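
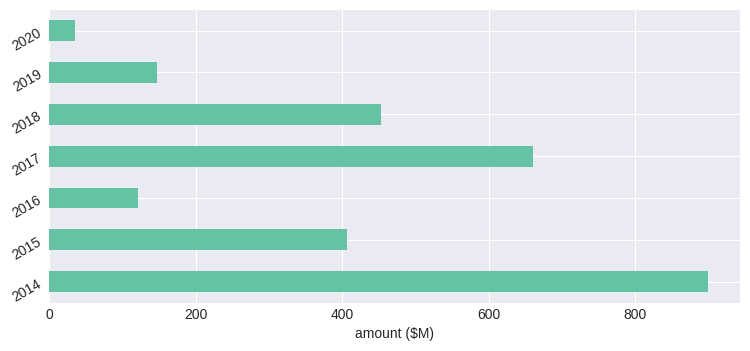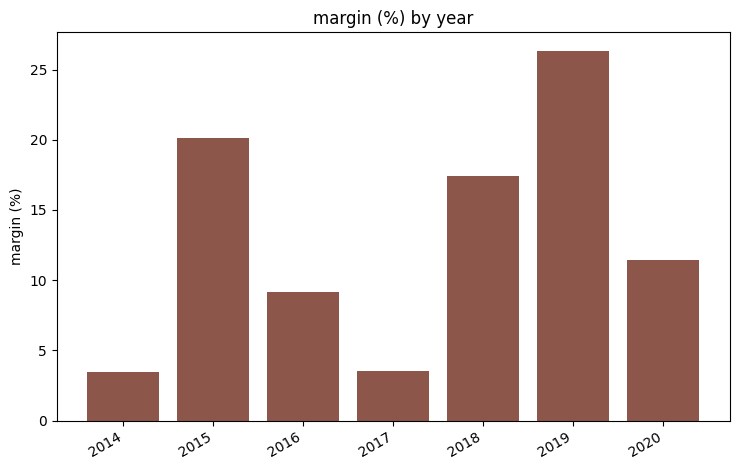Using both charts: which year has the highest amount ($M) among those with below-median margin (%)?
2014

Chart 2 median margin (%) ≈ 10; below-median years: 2014, 2016, 2017. Among those, 2014 has the highest amount ($M) (≈ 900).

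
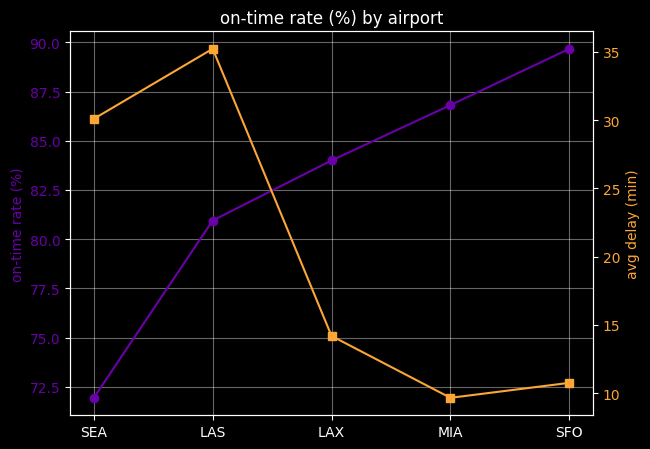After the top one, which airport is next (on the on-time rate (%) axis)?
Top 3 (on the on-time rate (%) axis): SFO ≈ 90, MIA ≈ 86, LAX ≈ 84.

MIA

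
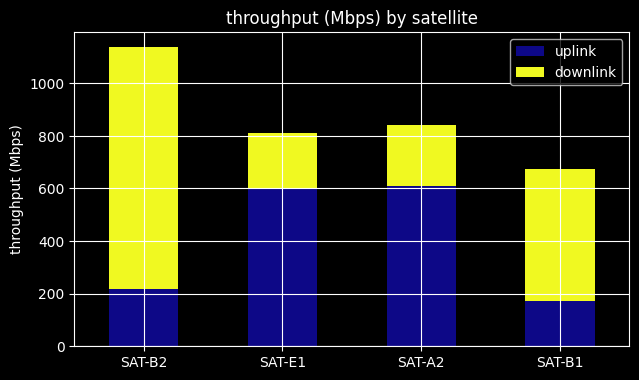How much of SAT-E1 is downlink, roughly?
downlink top ≈ 800, bottom ≈ 600; segment ≈ 200.

≈ 200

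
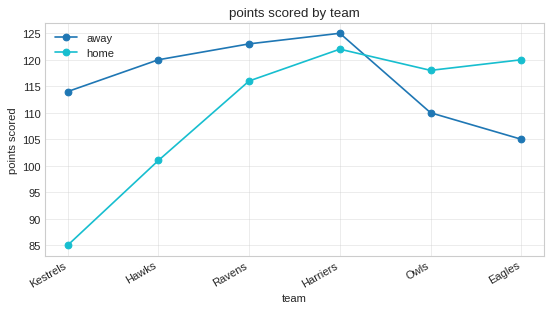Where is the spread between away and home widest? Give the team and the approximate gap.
Kestrels: away ≈ 115, home ≈ 85 → gap ≈ 30. Next-largest (Hawks) is only ≈ 20.

Kestrels, ≈ 30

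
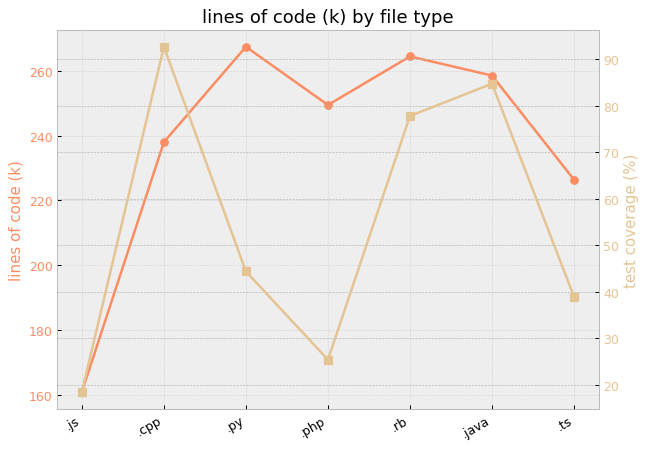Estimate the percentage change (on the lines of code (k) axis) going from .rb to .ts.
.rb ≈ 260, .ts ≈ 230; (230 − 260) / 260 ≈ -11.5%.

≈ -11.5%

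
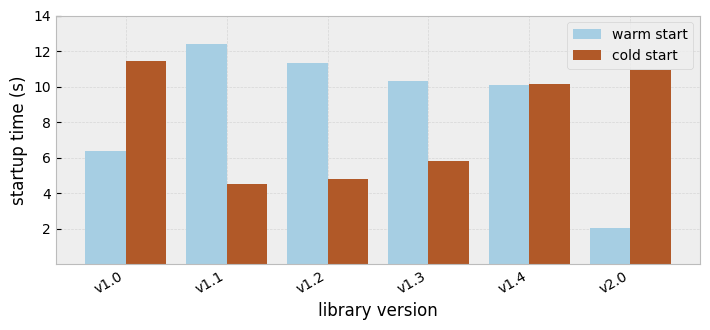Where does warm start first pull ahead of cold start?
v1.1

v1.0: warm start ≈ 6 vs cold start ≈ 12 (not yet); v1.1: warm start ≈ 12 vs cold start ≈ 4 (first crossover).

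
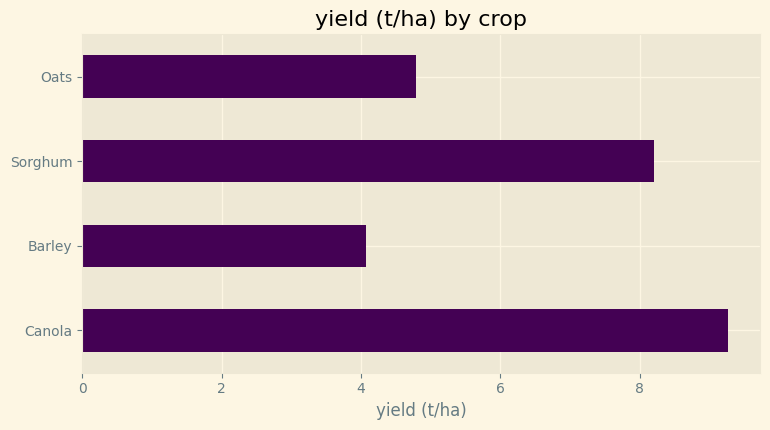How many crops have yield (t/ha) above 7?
2

Above 7: Canola, Sorghum.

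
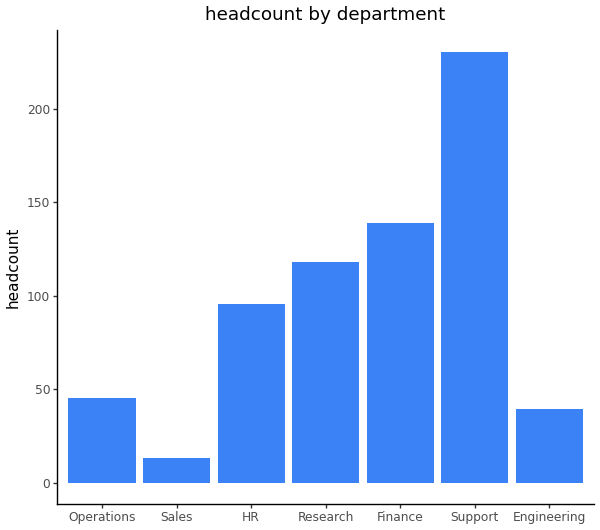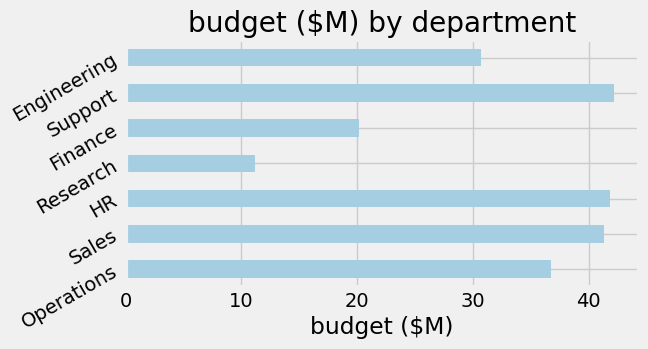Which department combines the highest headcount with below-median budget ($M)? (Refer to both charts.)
Chart 2 median budget ($M) ≈ 35; below-median departments: Research, Finance, Engineering. Among those, Finance has the highest headcount (≈ 150).

Finance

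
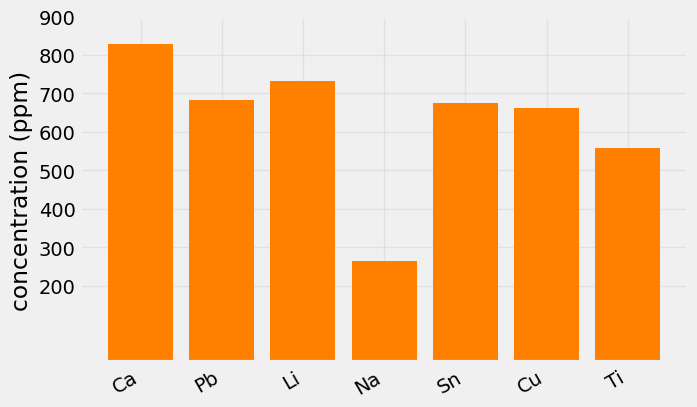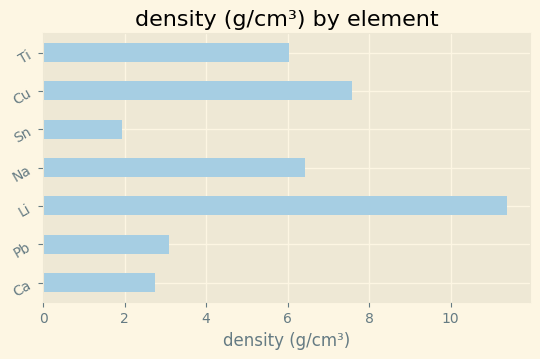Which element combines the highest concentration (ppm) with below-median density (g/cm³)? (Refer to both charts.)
Ca

Chart 2 median density (g/cm³) ≈ 6; below-median elements: Ca, Pb, Sn. Among those, Ca has the highest concentration (ppm) (≈ 800).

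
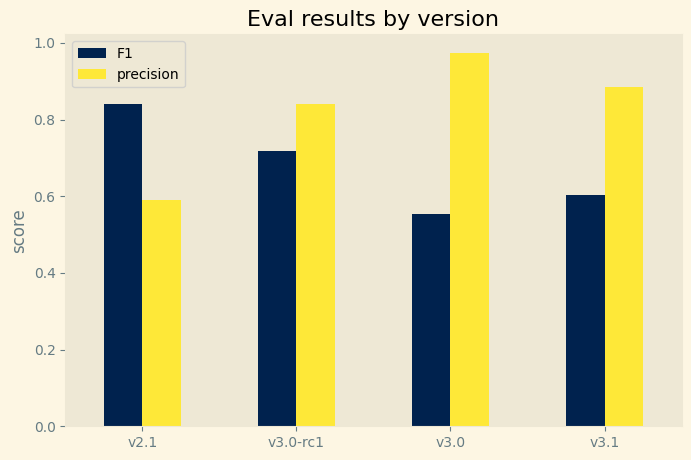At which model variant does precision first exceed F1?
v2.1: precision ≈ 0.6 vs F1 ≈ 0.8 (not yet); v3.0-rc1: precision ≈ 0.8 vs F1 ≈ 0.7 (first crossover).

v3.0-rc1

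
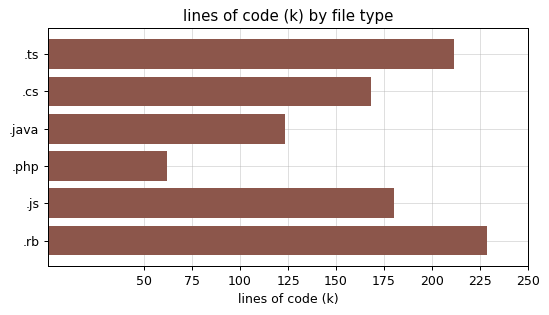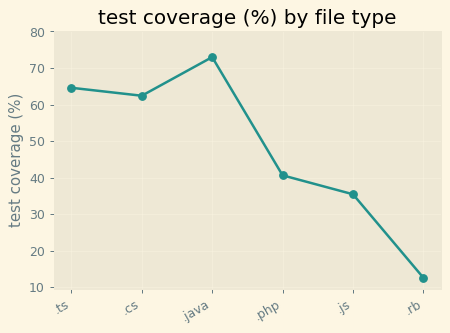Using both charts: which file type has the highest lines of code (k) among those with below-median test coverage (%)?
.rb

Chart 2 median test coverage (%) ≈ 50; below-median file types: .php, .js, .rb. Among those, .rb has the highest lines of code (k) (≈ 225).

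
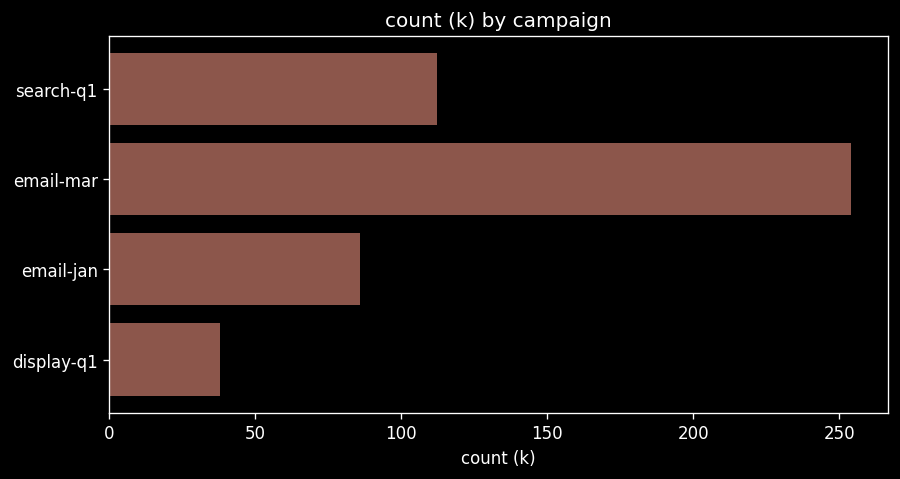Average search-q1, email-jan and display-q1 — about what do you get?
≈ 75

(100 + 75 + 50) / 3 ≈ 75.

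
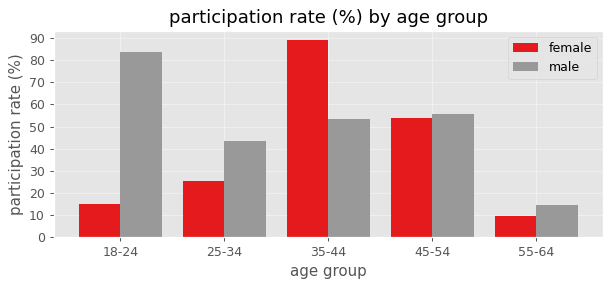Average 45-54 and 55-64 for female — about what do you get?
≈ 30

(50 + 10) / 2 ≈ 30.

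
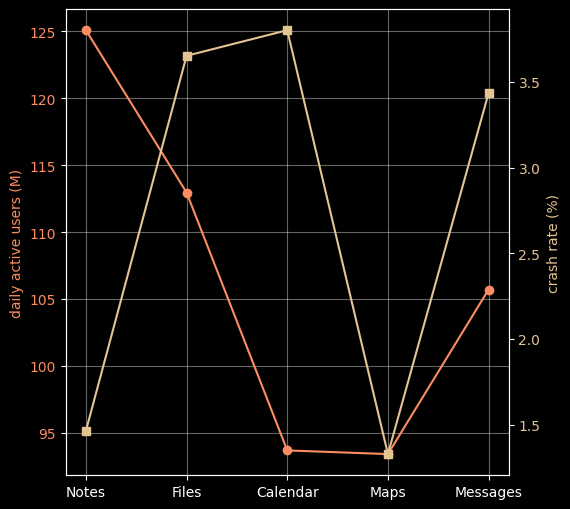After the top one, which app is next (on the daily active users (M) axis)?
Top 3 (on the daily active users (M) axis): Notes ≈ 125, Files ≈ 115, Messages ≈ 105.

Files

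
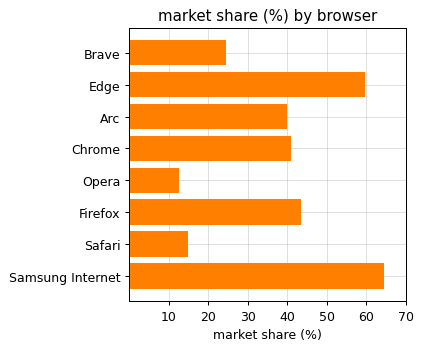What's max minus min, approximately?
≈ 50

Max Samsung Internet ≈ 60, min Opera ≈ 10; range ≈ 50.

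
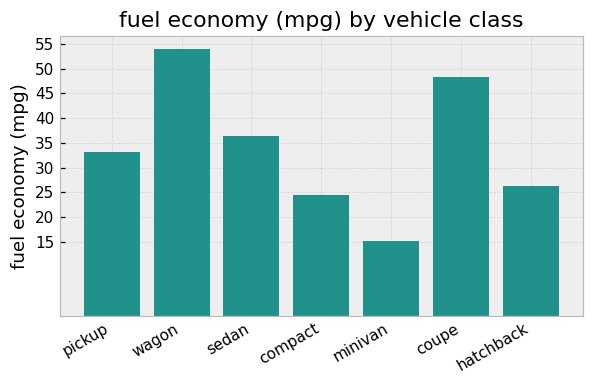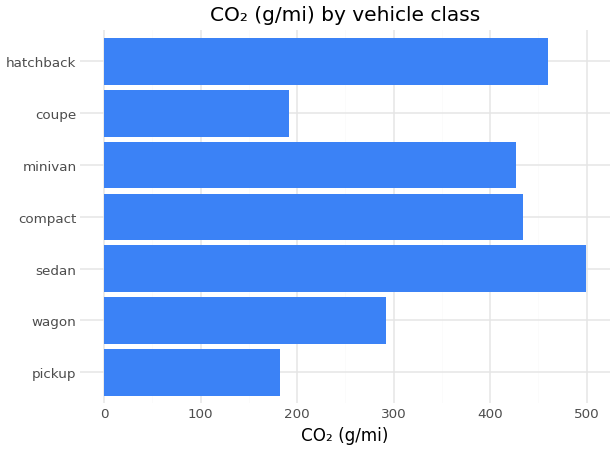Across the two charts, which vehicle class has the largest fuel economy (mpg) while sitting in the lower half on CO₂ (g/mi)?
Chart 2 median CO₂ (g/mi) ≈ 450; below-median vehicle classes: pickup, wagon, coupe. Among those, wagon has the highest fuel economy (mpg) (≈ 55).

wagon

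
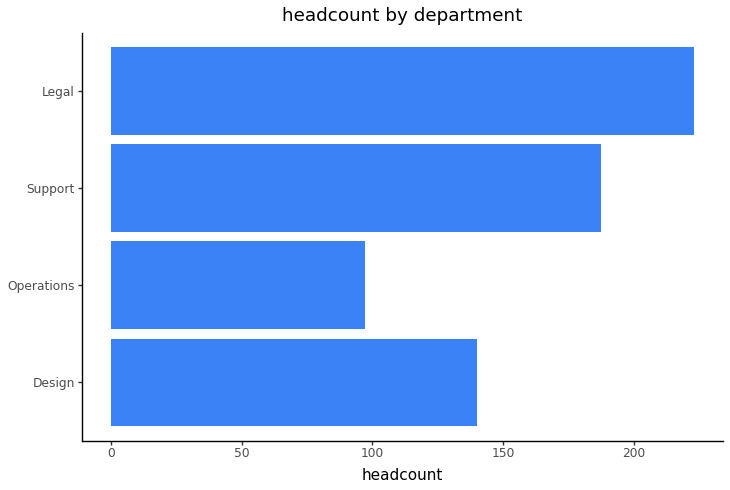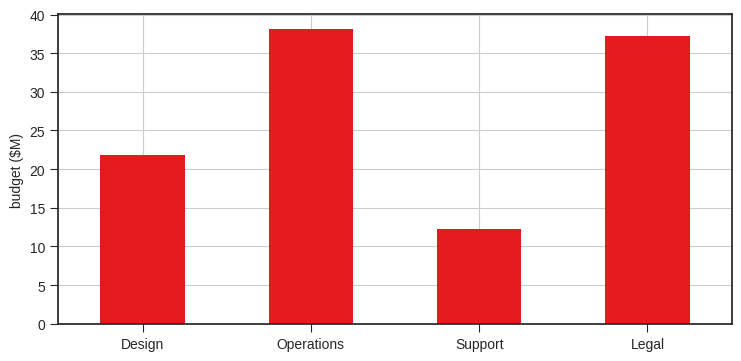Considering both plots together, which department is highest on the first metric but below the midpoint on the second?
Chart 2 median budget ($M) ≈ 30; below-median departments: Design, Support. Among those, Support has the highest headcount (≈ 175).

Support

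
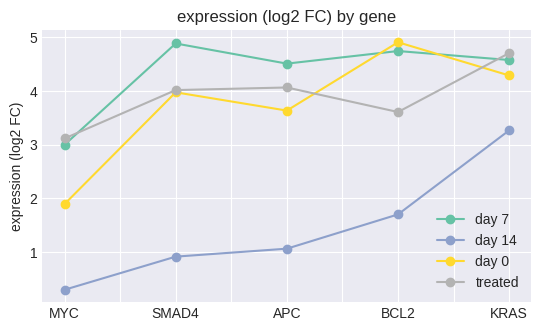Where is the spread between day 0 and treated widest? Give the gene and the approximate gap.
BCL2, ≈ 1.5 log2 FC

BCL2: day 0 ≈ 5.0, treated ≈ 3.5 → gap ≈ 1.5. Next-largest (MYC) is only ≈ 1.0.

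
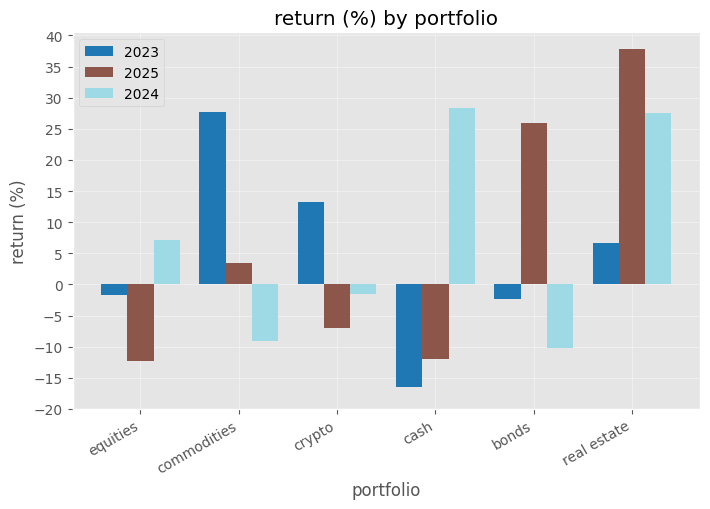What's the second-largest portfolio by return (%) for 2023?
Top 3 for 2023: commodities ≈ 30, crypto ≈ 15, real estate ≈ 5.

crypto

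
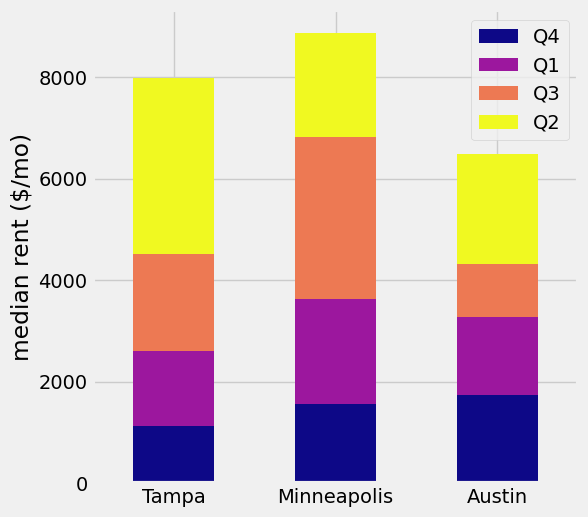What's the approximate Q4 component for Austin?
≈ 2000

Q4 top ≈ 2000, bottom ≈ 0; segment ≈ 2000.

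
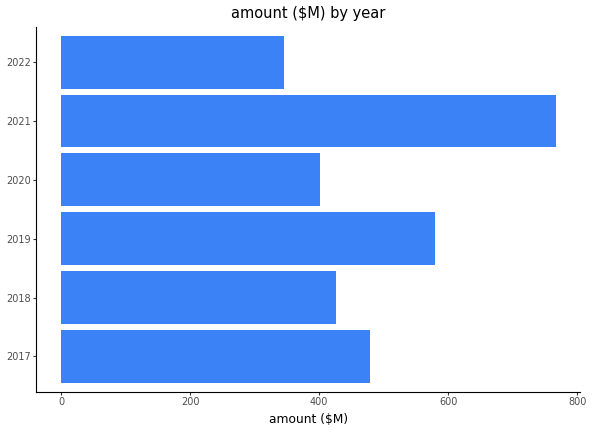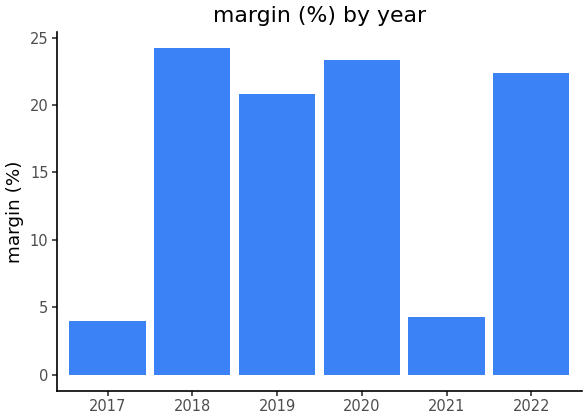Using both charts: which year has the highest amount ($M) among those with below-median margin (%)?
2021

Chart 2 median margin (%) ≈ 20; below-median years: 2017, 2019, 2021. Among those, 2021 has the highest amount ($M) (≈ 800).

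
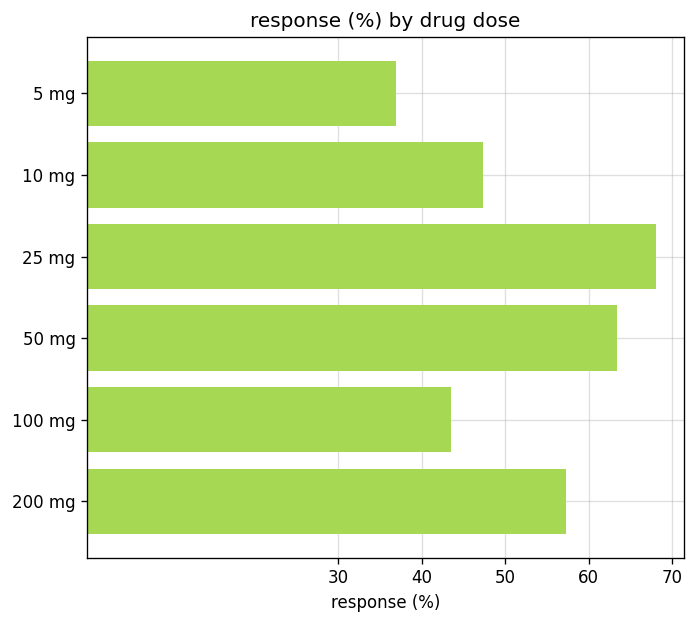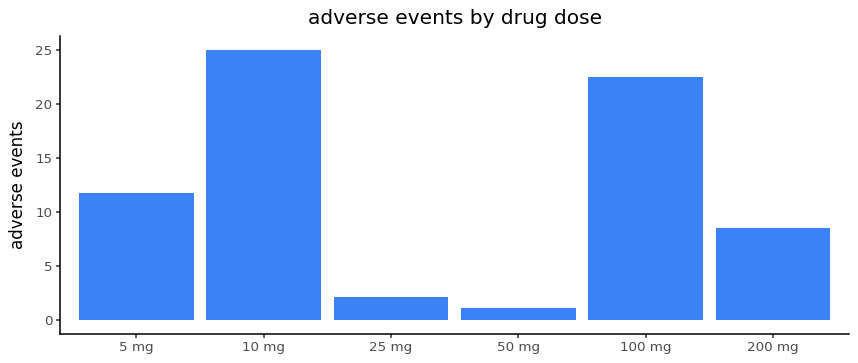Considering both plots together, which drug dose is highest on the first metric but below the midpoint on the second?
25 mg

Chart 2 median adverse events ≈ 10; below-median drug doses: 25 mg, 50 mg, 200 mg. Among those, 25 mg has the highest response (%) (≈ 70).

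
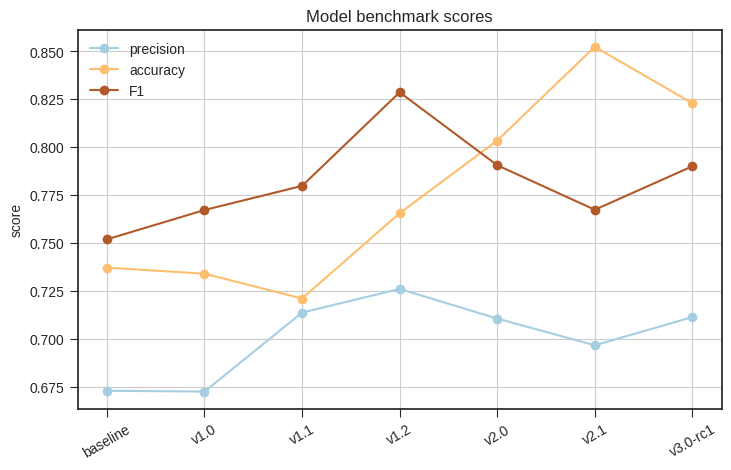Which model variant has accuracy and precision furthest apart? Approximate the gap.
v2.1: accuracy ≈ 0.86, precision ≈ 0.70 → gap ≈ 0.16. Next-largest (v3.0-rc1) is only ≈ 0.10.

v2.1, ≈ 0.16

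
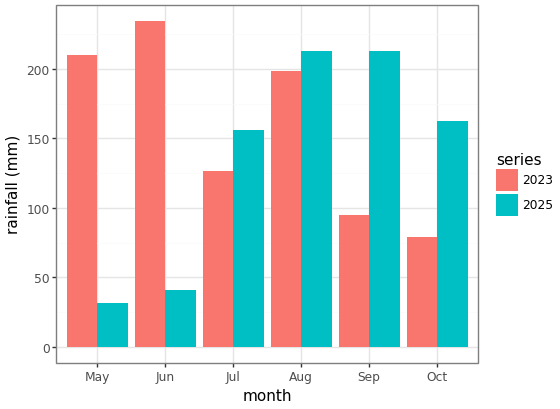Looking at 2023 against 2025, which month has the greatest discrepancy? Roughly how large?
Jun: 2023 ≈ 240, 2025 ≈ 40 → gap ≈ 200. Next-largest (May) is only ≈ 180.

Jun, ≈ 200 mm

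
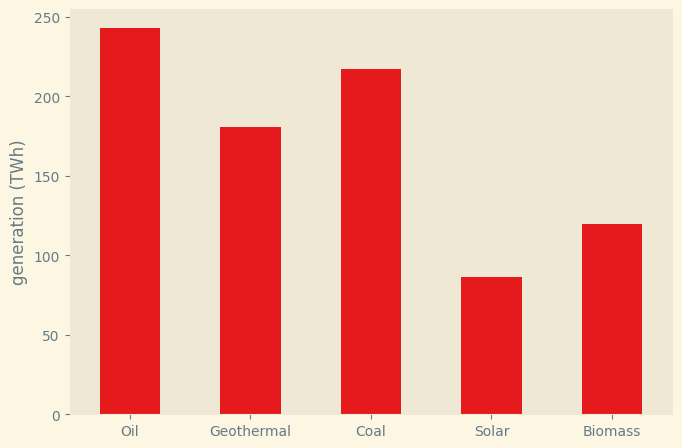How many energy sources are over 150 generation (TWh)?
Above 150: Oil, Geothermal, Coal.

3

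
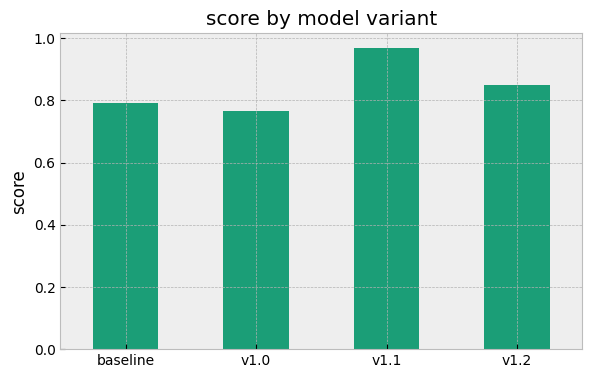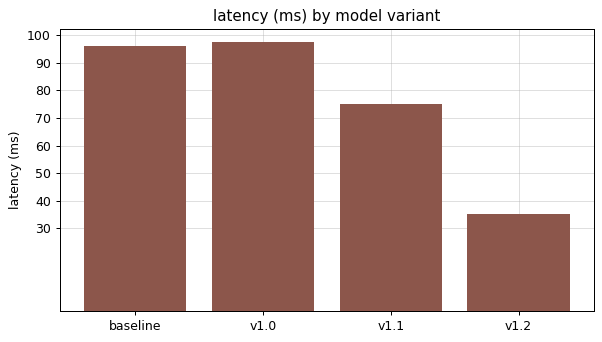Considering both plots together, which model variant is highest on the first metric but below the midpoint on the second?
Chart 2 median latency (ms) ≈ 90; below-median model variants: v1.1, v1.2. Among those, v1.1 has the highest score (≈ 1).

v1.1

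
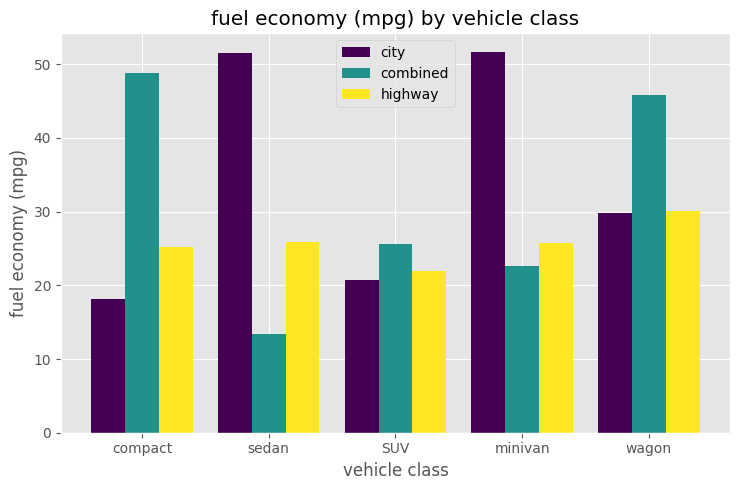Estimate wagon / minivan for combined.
wagon ≈ 45, minivan ≈ 25; 45/25 ≈ 1.8.

≈ 1.8×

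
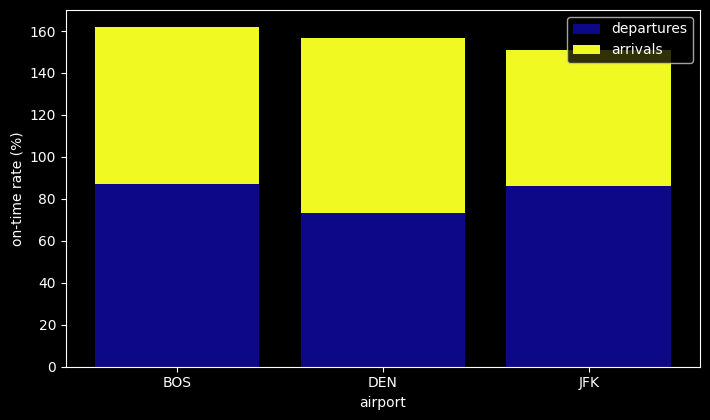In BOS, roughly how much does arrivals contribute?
arrivals top ≈ 160, bottom ≈ 80; segment ≈ 80.

≈ 80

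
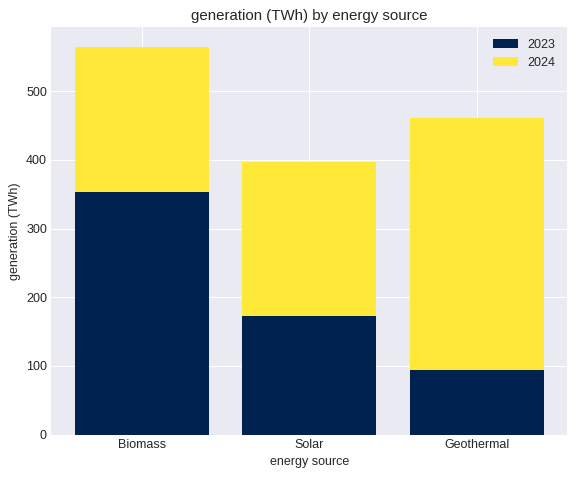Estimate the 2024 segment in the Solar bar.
2024 top ≈ 400, bottom ≈ 150; segment ≈ 250.

≈ 250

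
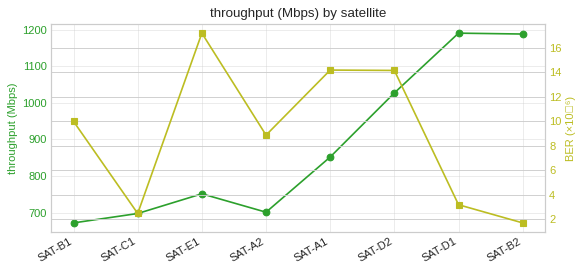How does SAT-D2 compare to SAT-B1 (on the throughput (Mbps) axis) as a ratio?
SAT-D2 ≈ 1050, SAT-B1 ≈ 650; 1050/650 ≈ 1.62.

≈ 1.62×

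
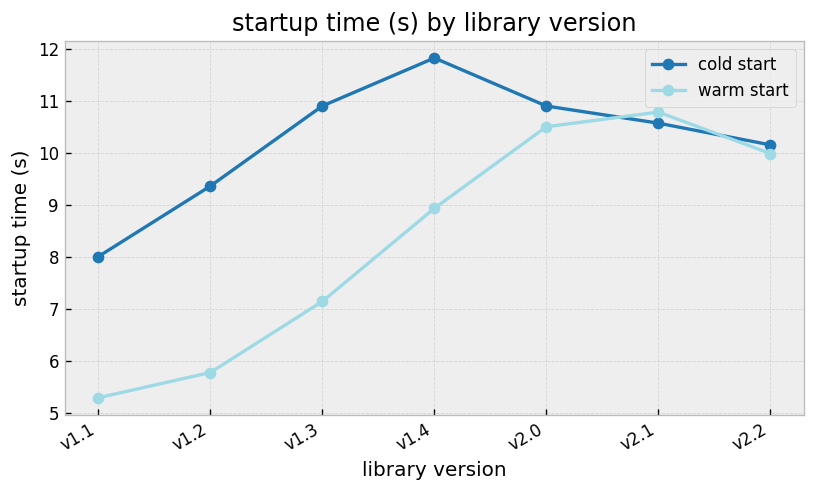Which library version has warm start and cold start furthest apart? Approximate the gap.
v1.3: warm start ≈ 7, cold start ≈ 11 → gap ≈ 4. Next-largest (v1.2) is only ≈ 3.

v1.3, ≈ 4 s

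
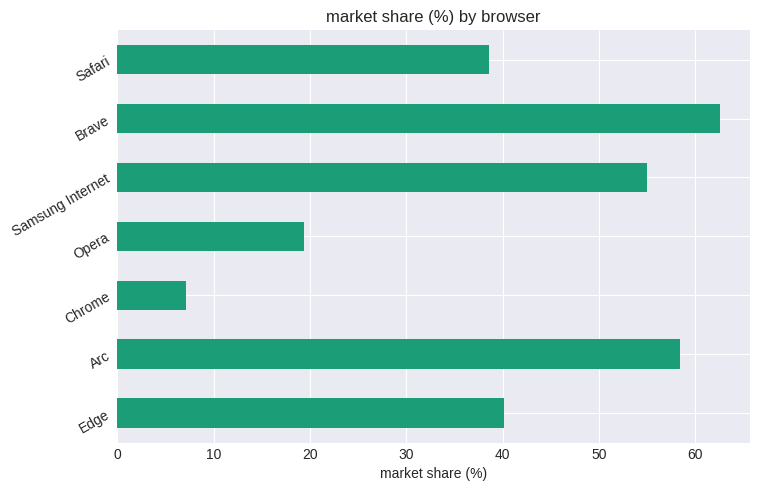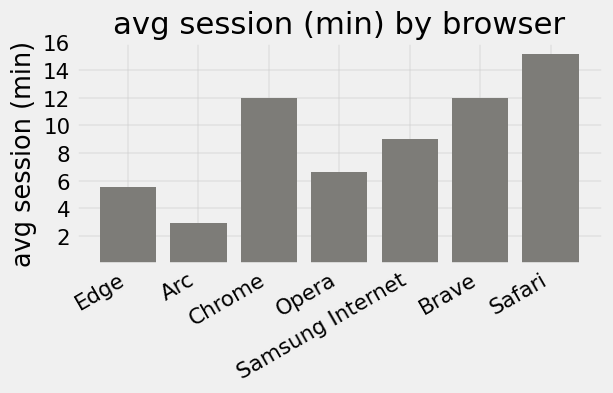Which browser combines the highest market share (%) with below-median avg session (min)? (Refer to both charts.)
Chart 2 median avg session (min) ≈ 10; below-median browsers: Edge, Arc, Opera. Among those, Arc has the highest market share (%) (≈ 60).

Arc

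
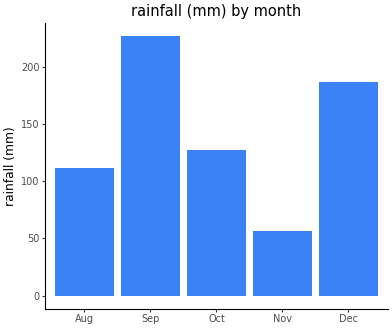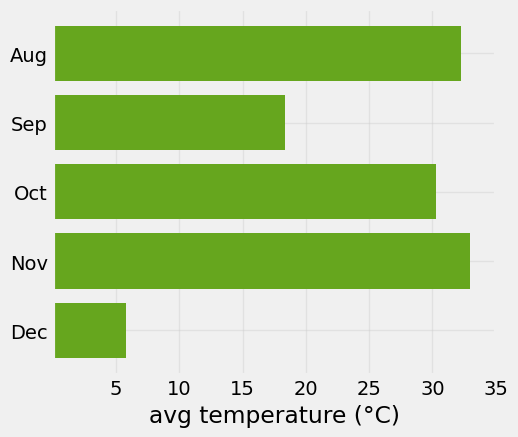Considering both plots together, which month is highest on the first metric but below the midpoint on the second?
Sep

Chart 2 median avg temperature (°C) ≈ 30; below-median months: Sep, Dec. Among those, Sep has the highest rainfall (mm) (≈ 225).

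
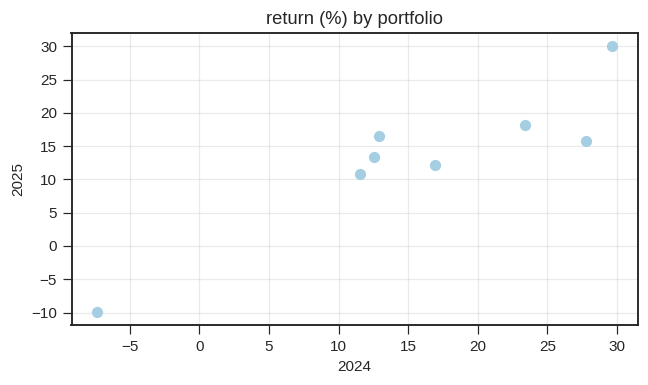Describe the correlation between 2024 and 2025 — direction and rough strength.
positive, strong

Points are positively correlated; strong (|r| ≈ 0.9).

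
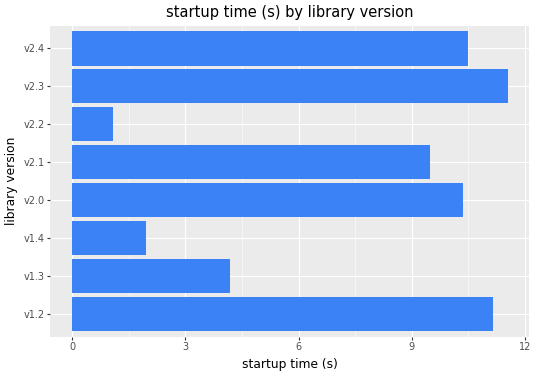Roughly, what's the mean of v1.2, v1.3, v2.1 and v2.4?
(11 + 4 + 9 + 10) / 4 ≈ 8.

≈ 8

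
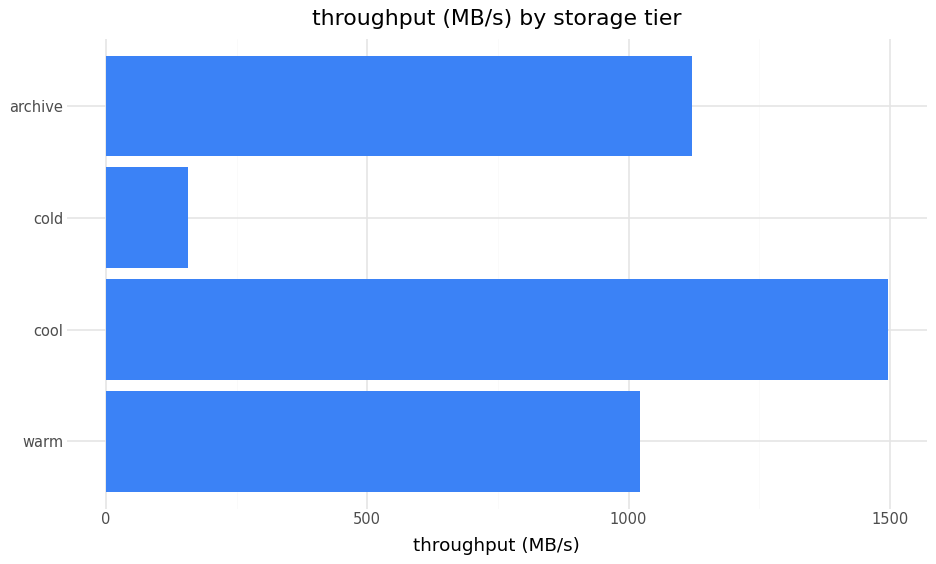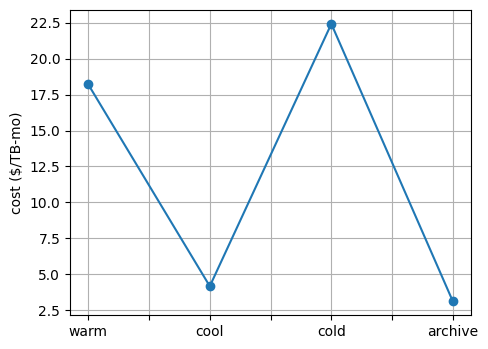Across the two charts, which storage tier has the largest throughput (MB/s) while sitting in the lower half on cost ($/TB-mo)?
Chart 2 median cost ($/TB-mo) ≈ 10; below-median storage tiers: cool, archive. Among those, cool has the highest throughput (MB/s) (≈ 1400).

cool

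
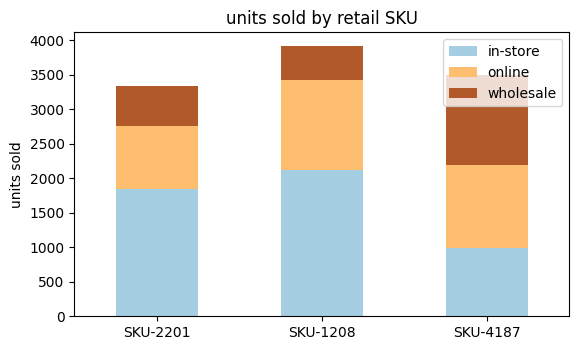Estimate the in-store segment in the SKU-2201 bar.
≈ 2000

in-store top ≈ 2000, bottom ≈ 0; segment ≈ 2000.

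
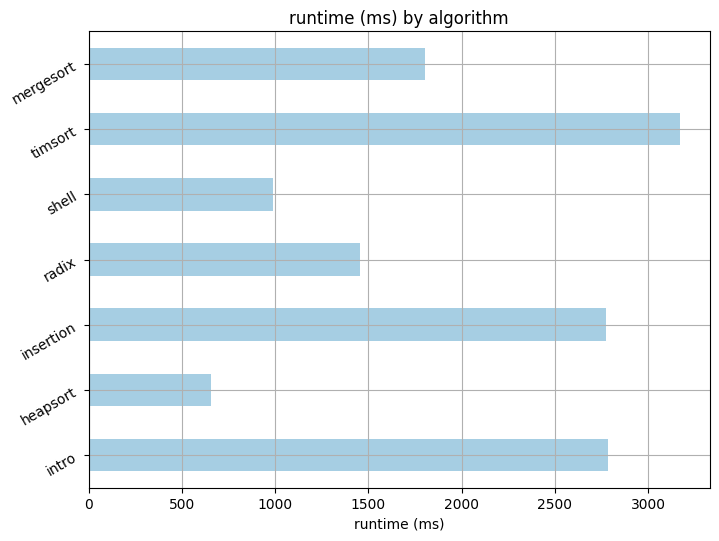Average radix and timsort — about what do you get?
≈ 2250

(1500 + 3000) / 2 ≈ 2250.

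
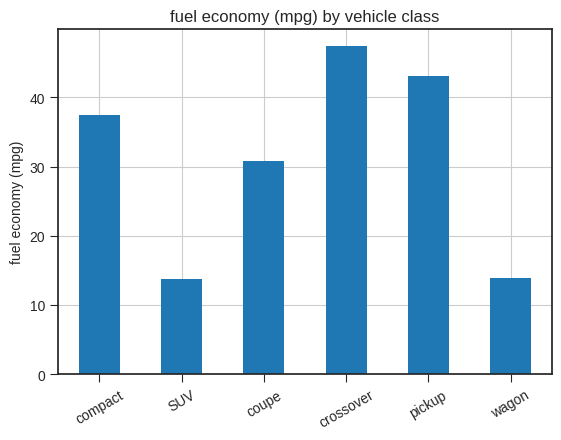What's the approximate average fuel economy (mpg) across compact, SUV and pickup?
≈ 32

(35 + 15 + 45) / 3 ≈ 32.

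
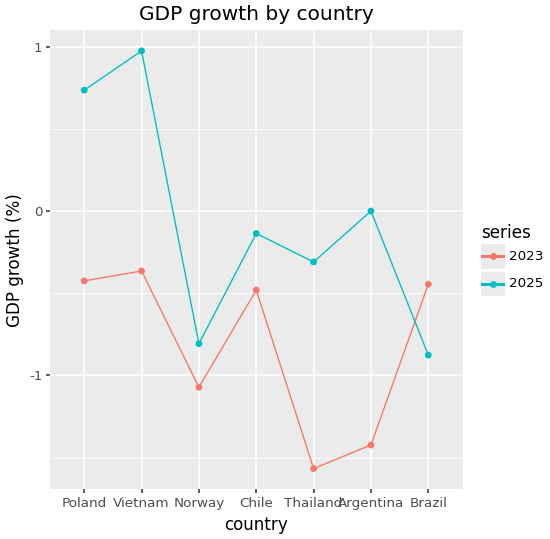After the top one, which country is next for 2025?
Poland

Top 3 for 2025: Vietnam ≈ 1.0, Poland ≈ 0.5, Argentina ≈ 0.0.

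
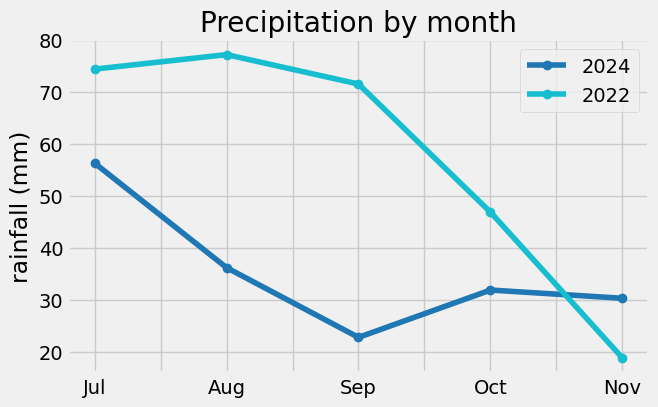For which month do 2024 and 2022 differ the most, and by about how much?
Sep: 2024 ≈ 25, 2022 ≈ 70 → gap ≈ 45. Next-largest (Aug) is only ≈ 40.

Sep, ≈ 45 mm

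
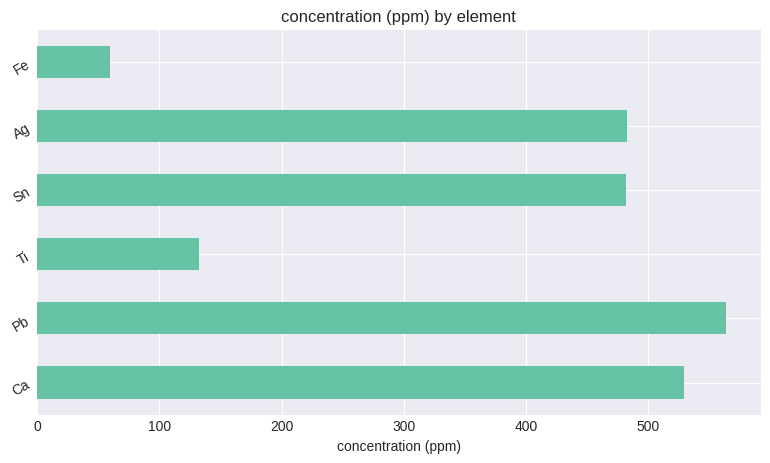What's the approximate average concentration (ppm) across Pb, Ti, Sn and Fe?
(550 + 150 + 500 + 50) / 4 ≈ 312.

≈ 312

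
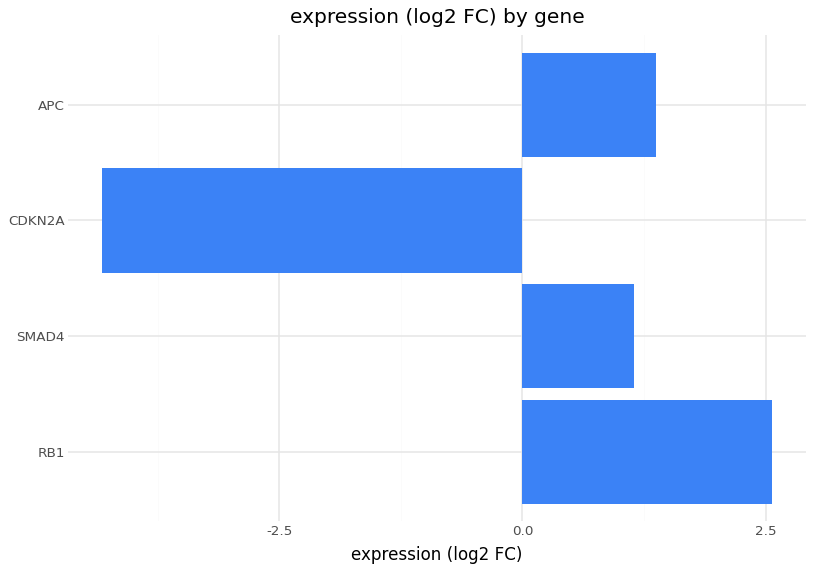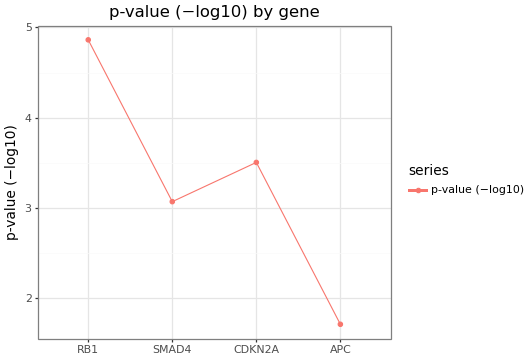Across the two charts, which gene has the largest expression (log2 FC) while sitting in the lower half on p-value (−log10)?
APC

Chart 2 median p-value (−log10) ≈ 3.5; below-median genes: SMAD4, APC. Among those, APC has the highest expression (log2 FC) (≈ 1.5).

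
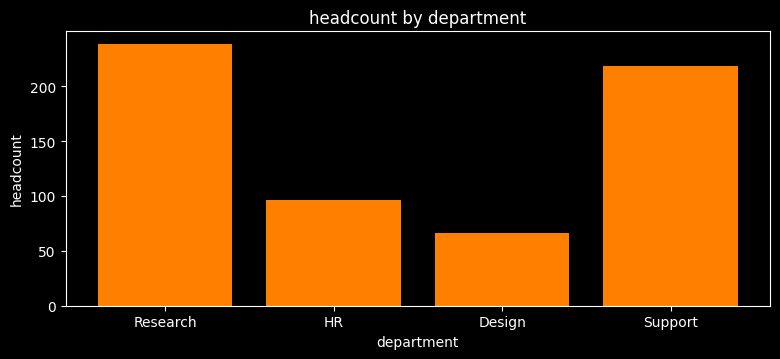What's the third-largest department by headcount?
HR

Top 4: Research ≈ 240, Support ≈ 220, HR ≈ 100, Design ≈ 60.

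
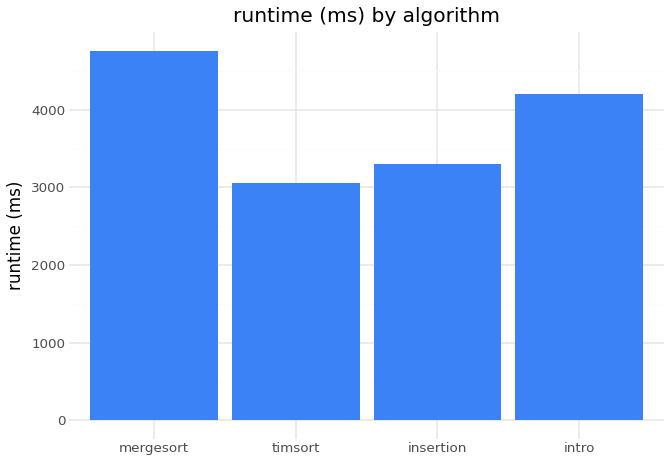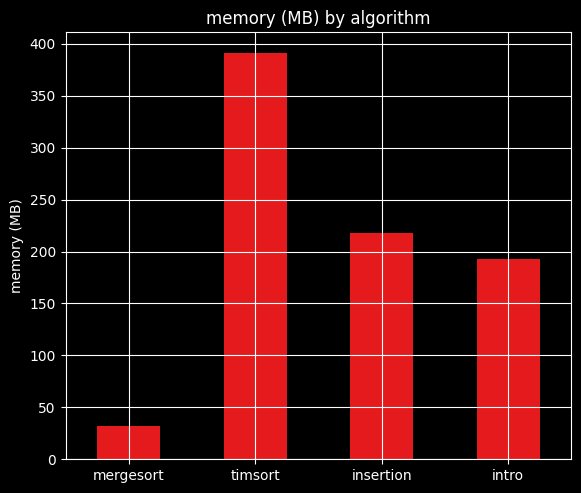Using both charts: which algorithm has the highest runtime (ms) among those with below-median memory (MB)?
Chart 2 median memory (MB) ≈ 200; below-median algorithms: mergesort, intro. Among those, mergesort has the highest runtime (ms) (≈ 5000).

mergesort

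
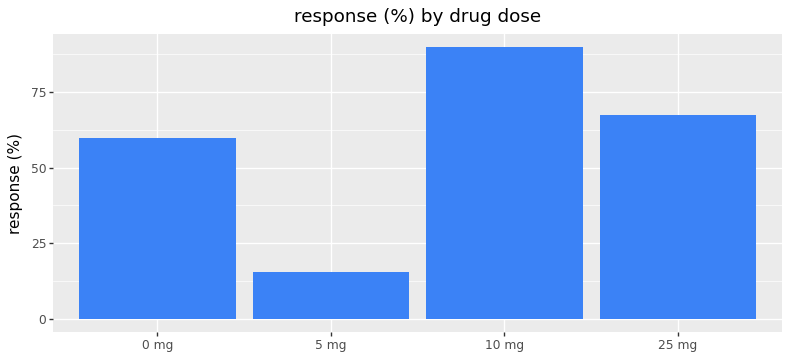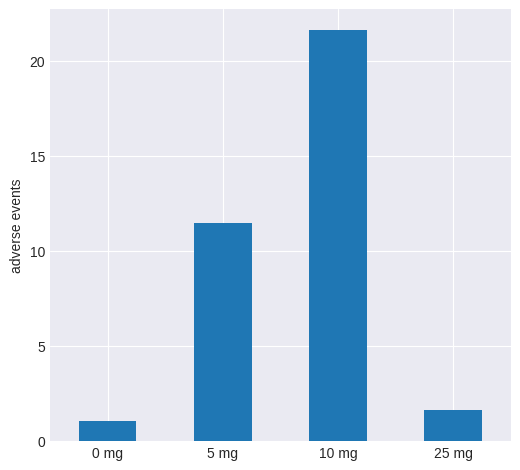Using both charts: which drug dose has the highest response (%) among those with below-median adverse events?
Chart 2 median adverse events ≈ 6; below-median drug doses: 0 mg, 25 mg. Among those, 25 mg has the highest response (%) (≈ 70).

25 mg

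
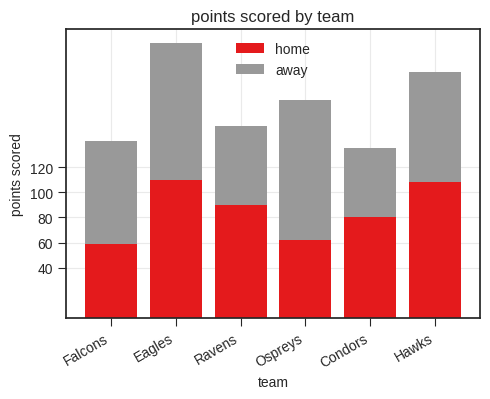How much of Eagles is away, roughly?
away top ≈ 220, bottom ≈ 120; segment ≈ 100.

≈ 100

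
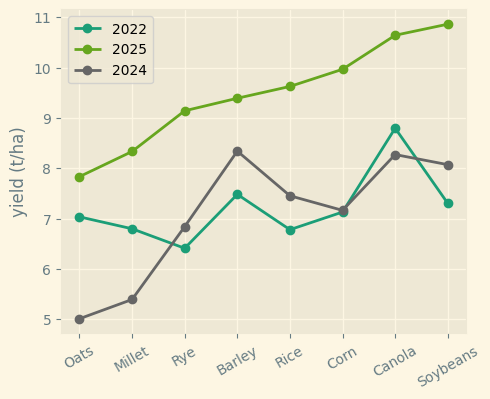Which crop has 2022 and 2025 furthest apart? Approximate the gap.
Soybeans, ≈ 3.5 t/ha

Soybeans: 2022 ≈ 7.5, 2025 ≈ 11.0 → gap ≈ 3.5. Next-largest (Rice) is only ≈ 2.5.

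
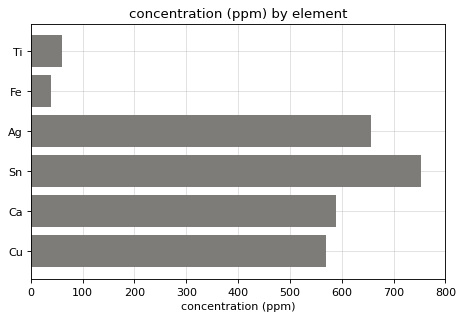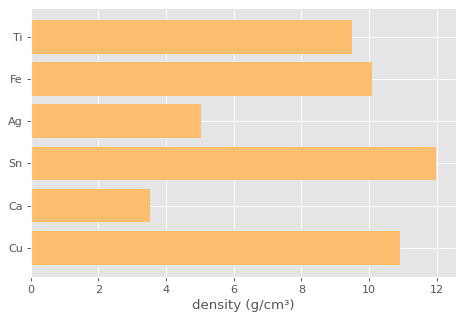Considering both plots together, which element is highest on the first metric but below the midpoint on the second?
Ag

Chart 2 median density (g/cm³) ≈ 10; below-median elements: Ti, Ag, Ca. Among those, Ag has the highest concentration (ppm) (≈ 700).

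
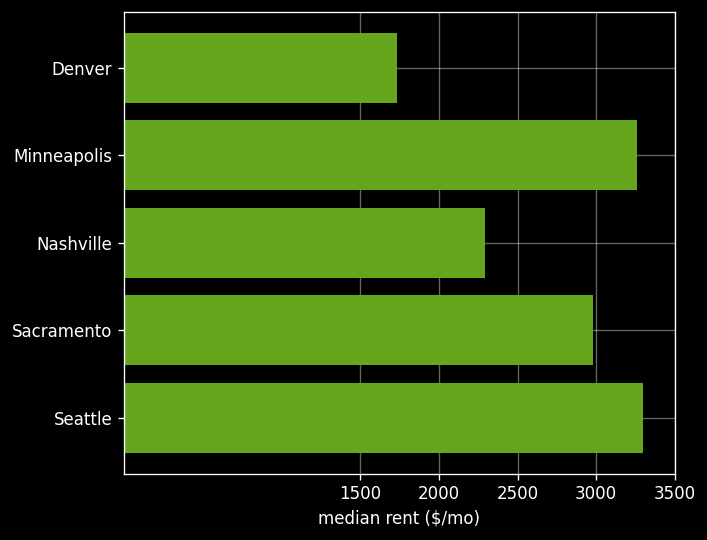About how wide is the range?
Max Seattle ≈ 3500, min Denver ≈ 1500; range ≈ 2000.

≈ 2000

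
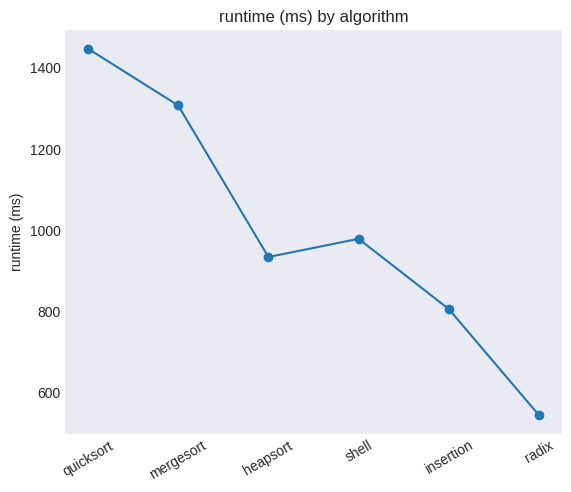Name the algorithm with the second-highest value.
mergesort

Top 3: quicksort ≈ 1400, mergesort ≈ 1300, shell ≈ 1000.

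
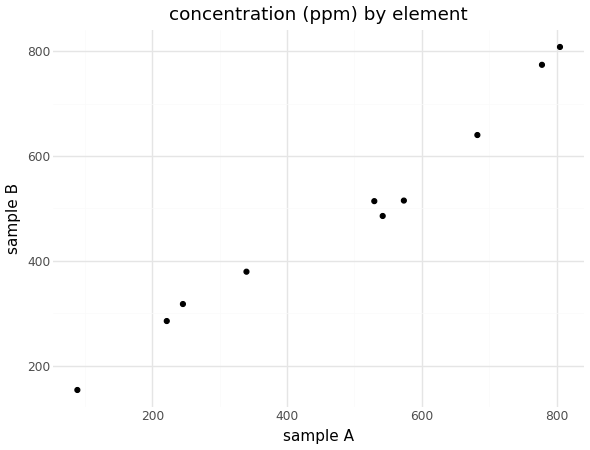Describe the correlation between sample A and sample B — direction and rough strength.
Points are positively correlated; strong (|r| ≈ 1.0).

positive, strong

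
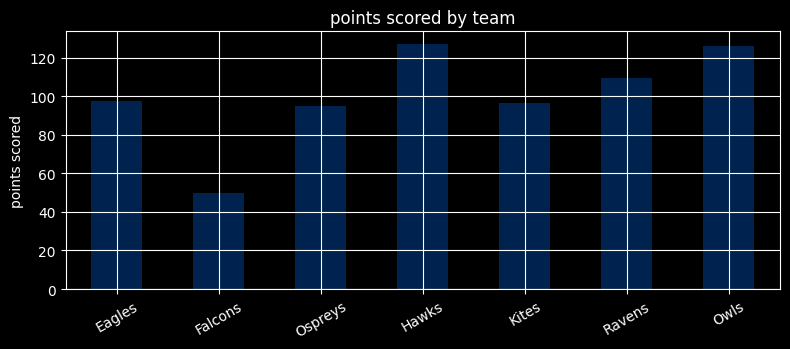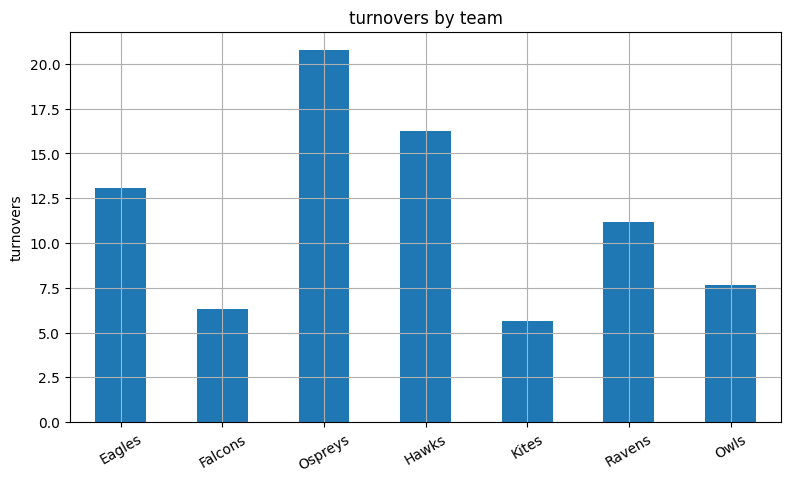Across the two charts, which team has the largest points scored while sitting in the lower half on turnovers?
Chart 2 median turnovers ≈ 12; below-median teams: Falcons, Kites, Owls. Among those, Owls has the highest points scored (≈ 120).

Owls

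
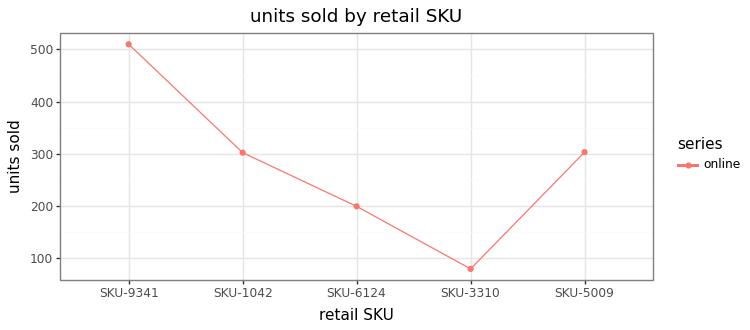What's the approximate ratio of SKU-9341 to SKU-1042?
SKU-9341 ≈ 500, SKU-1042 ≈ 300; 500/300 ≈ 1.67.

≈ 1.67×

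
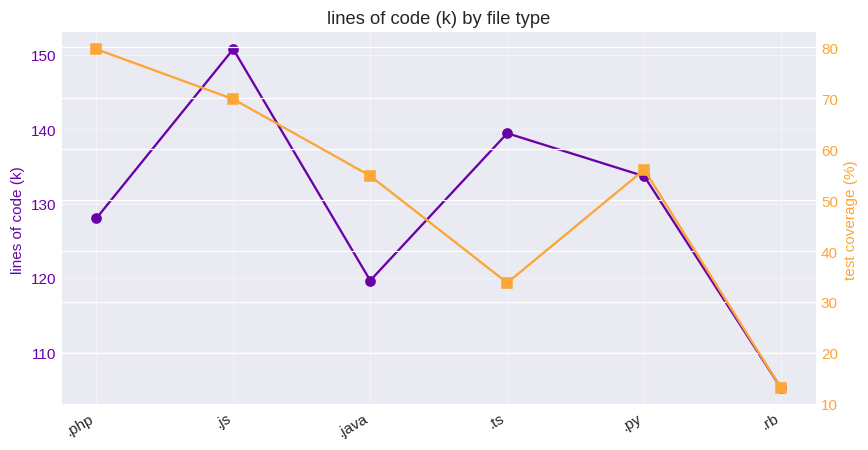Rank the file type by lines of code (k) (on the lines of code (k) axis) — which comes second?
.ts

Top 3 (on the lines of code (k) axis): .js ≈ 150, .ts ≈ 140, .py ≈ 135.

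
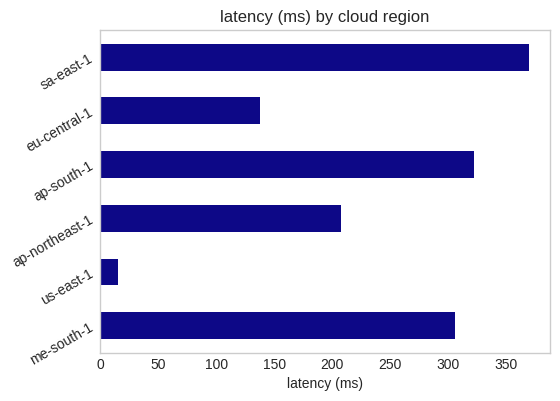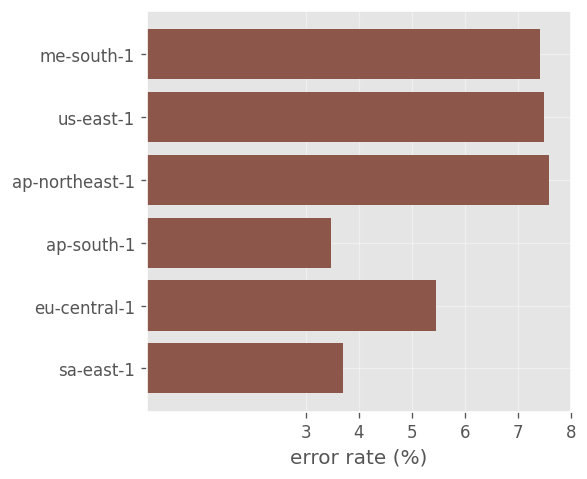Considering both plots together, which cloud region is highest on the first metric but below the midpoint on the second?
sa-east-1

Chart 2 median error rate (%) ≈ 6; below-median cloud regions: ap-south-1, eu-central-1, sa-east-1. Among those, sa-east-1 has the highest latency (ms) (≈ 350).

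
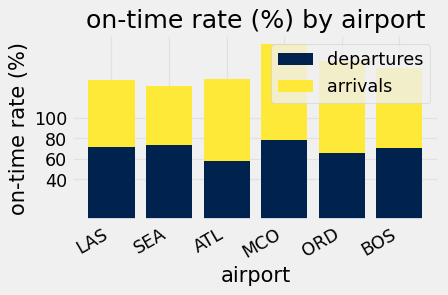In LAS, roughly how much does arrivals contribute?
arrivals top ≈ 140, bottom ≈ 80; segment ≈ 60.

≈ 60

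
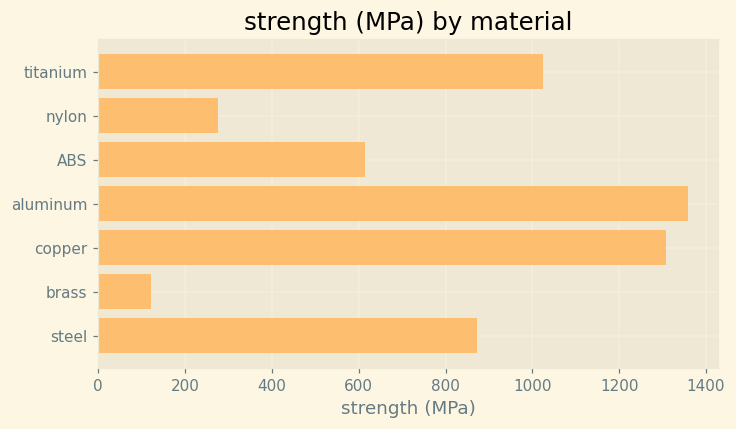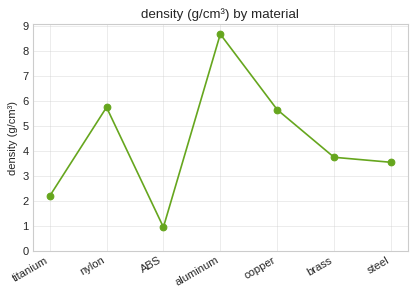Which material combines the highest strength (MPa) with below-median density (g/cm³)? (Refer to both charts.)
titanium

Chart 2 median density (g/cm³) ≈ 4; below-median materials: titanium, ABS, steel. Among those, titanium has the highest strength (MPa) (≈ 1000).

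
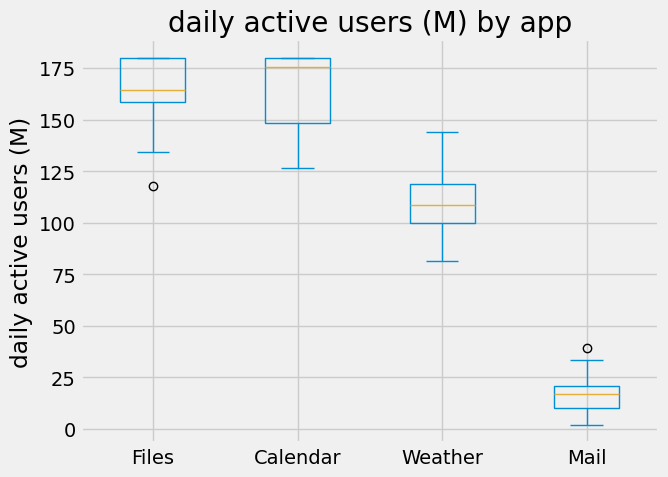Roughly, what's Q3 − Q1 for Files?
Q3 ≈ 180, Q1 ≈ 160; IQR ≈ 20.

≈ 20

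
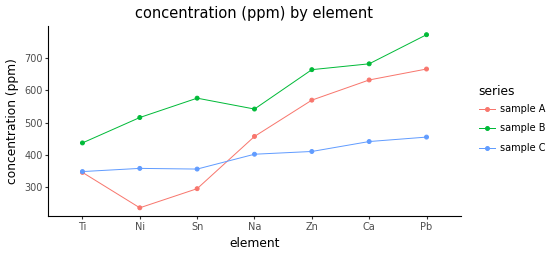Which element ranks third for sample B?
Zn

Top 4 for sample B: Pb ≈ 750, Ca ≈ 700, Zn ≈ 650, Sn ≈ 600.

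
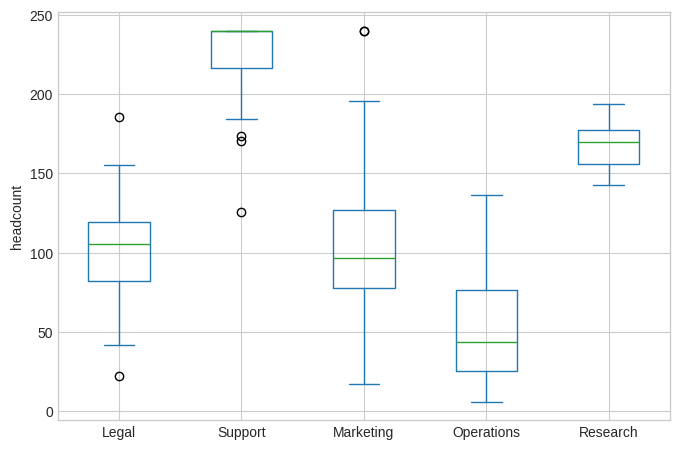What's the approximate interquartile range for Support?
Q3 ≈ 240, Q1 ≈ 220; IQR ≈ 20.

≈ 20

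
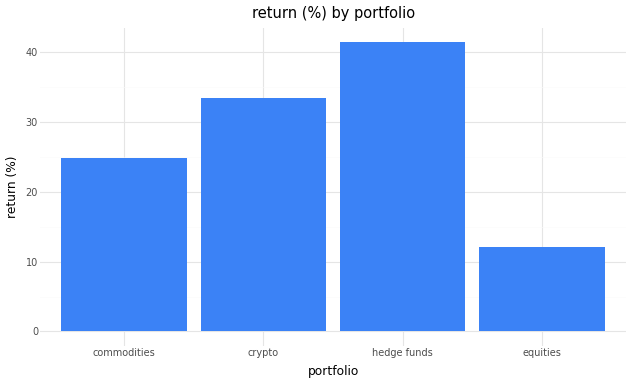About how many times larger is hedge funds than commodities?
≈ 1.6×

hedge funds ≈ 40, commodities ≈ 25; 40/25 ≈ 1.6.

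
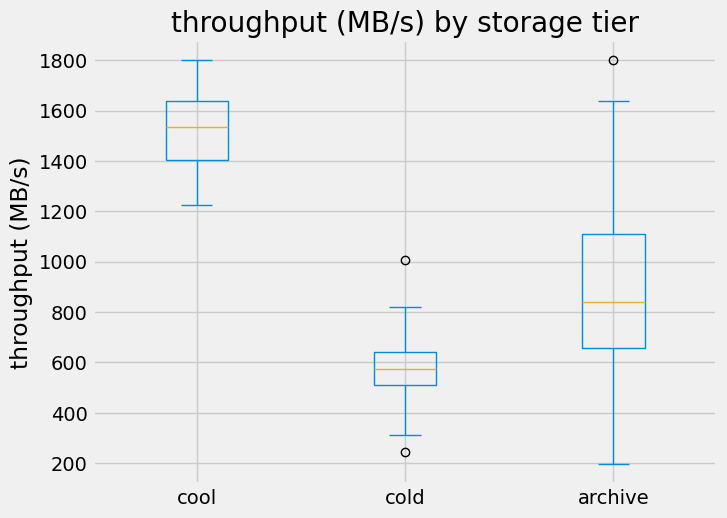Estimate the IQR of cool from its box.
≈ 200

Q3 ≈ 1600, Q1 ≈ 1400; IQR ≈ 200.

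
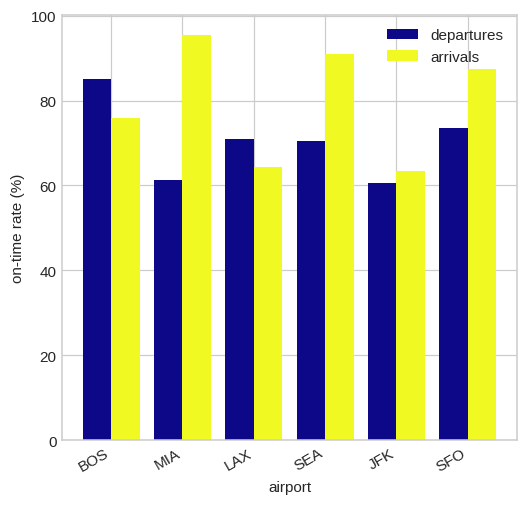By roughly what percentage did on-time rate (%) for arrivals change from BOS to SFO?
≈ +12.5%

BOS ≈ 80, SFO ≈ 90; (90 − 80) / 80 ≈ +12.5%.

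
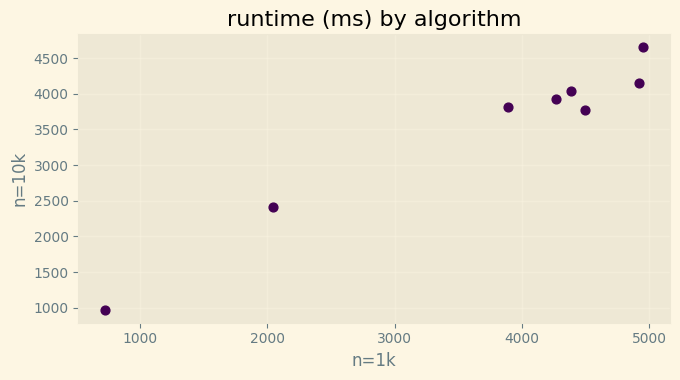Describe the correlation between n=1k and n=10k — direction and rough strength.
Points are positively correlated; strong (|r| ≈ 1.0).

positive, strong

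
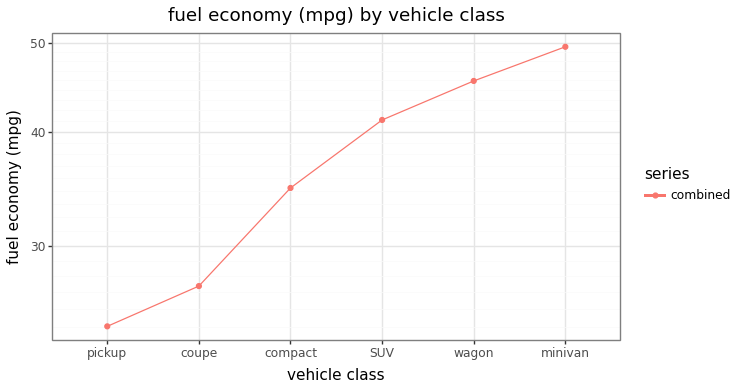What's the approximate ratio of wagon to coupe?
≈ 1.8×

wagon ≈ 45, coupe ≈ 25; 45/25 ≈ 1.8.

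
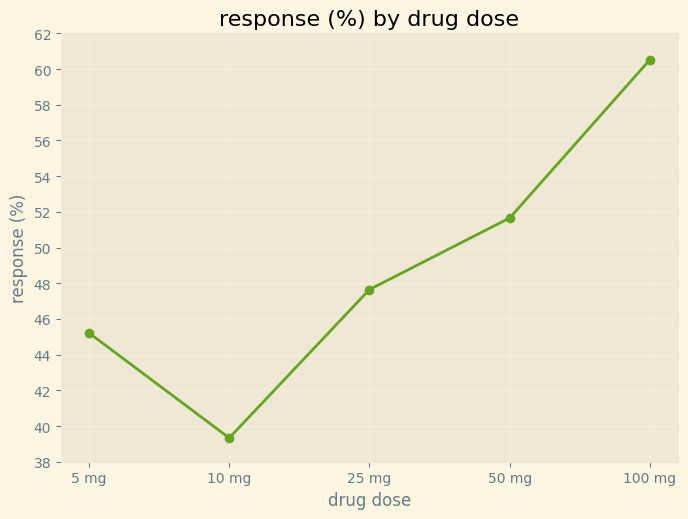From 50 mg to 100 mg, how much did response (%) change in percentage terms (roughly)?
≈ +15.4%

50 mg ≈ 52, 100 mg ≈ 60; (60 − 52) / 52 ≈ +15.4%.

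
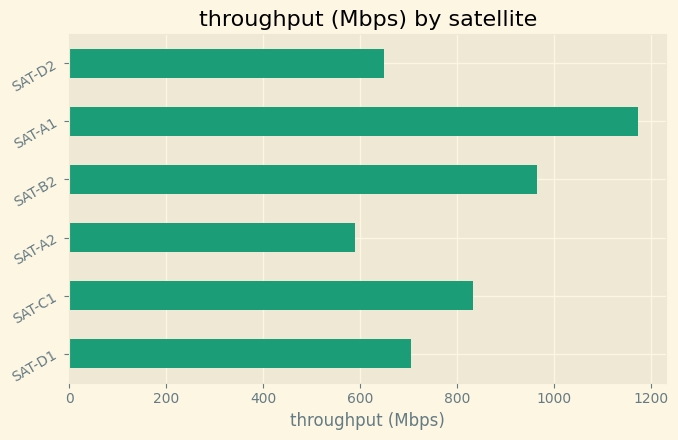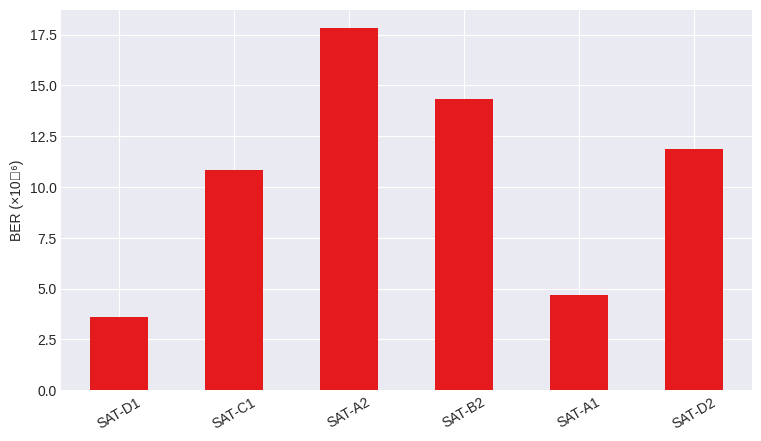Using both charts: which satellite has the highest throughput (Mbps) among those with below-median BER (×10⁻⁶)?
SAT-A1

Chart 2 median BER (×10⁻⁶) ≈ 12; below-median satellites: SAT-D1, SAT-C1, SAT-A1. Among those, SAT-A1 has the highest throughput (Mbps) (≈ 1200).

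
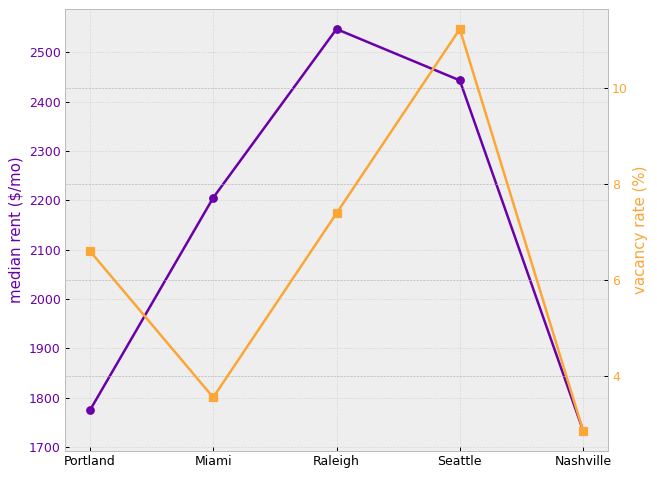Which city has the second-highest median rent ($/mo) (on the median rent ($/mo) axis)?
Seattle

Top 3 (on the median rent ($/mo) axis): Raleigh ≈ 2500, Seattle ≈ 2400, Miami ≈ 2200.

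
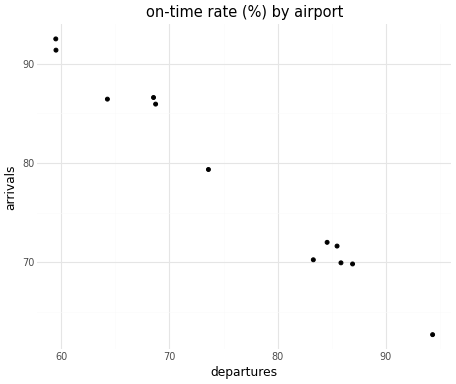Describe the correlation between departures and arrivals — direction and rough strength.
Points are negatively correlated; strong (|r| ≈ 1.0).

negative, strong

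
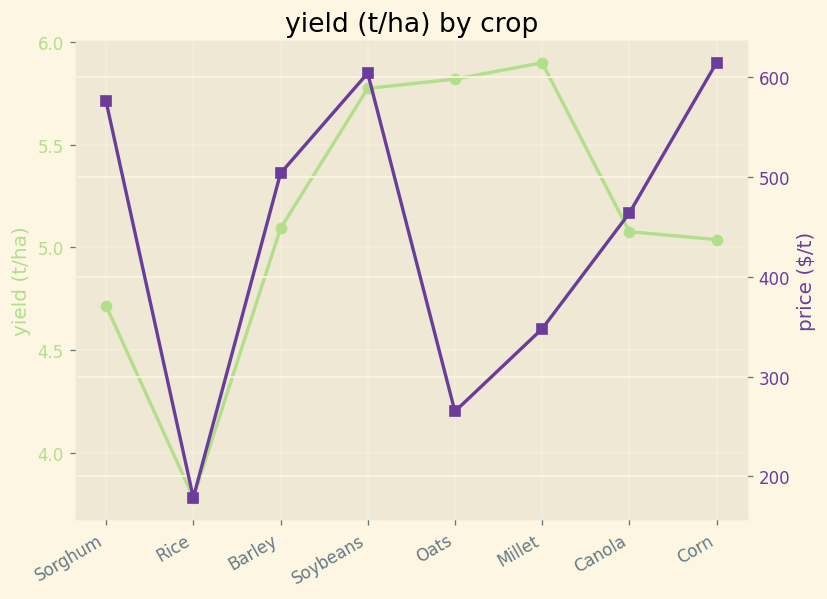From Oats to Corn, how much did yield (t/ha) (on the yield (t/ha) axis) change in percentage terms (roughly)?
Oats ≈ 5.8, Corn ≈ 5.0; (5.0 − 5.8) / 5.8 ≈ -13.8%.

≈ -13.8%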